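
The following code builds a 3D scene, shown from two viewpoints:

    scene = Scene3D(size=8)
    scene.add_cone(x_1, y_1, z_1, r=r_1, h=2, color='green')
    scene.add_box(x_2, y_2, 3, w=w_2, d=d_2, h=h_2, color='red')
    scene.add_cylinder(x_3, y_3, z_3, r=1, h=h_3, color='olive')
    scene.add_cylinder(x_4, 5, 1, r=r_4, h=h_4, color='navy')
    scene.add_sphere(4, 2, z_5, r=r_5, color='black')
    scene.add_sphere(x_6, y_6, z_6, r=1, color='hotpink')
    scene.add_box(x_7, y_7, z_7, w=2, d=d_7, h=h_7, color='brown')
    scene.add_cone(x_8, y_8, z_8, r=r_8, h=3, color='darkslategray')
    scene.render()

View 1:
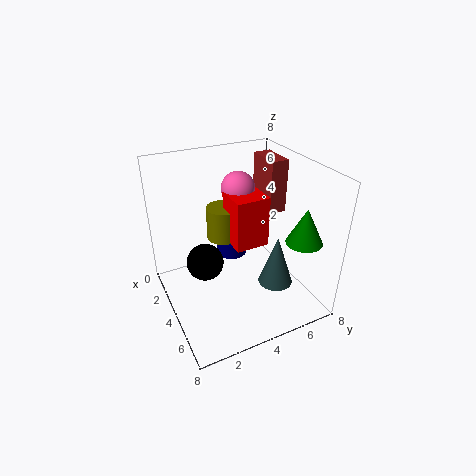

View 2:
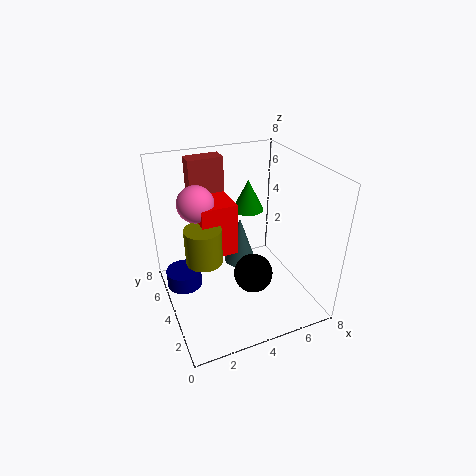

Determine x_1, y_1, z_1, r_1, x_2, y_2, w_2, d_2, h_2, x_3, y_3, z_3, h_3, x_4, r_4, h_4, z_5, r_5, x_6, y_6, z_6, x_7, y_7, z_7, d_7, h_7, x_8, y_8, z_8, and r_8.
x_1 = 6
y_1 = 7
z_1 = 4
r_1 = 1
x_2 = 2
y_2 = 4
w_2 = 2
d_2 = 2
h_2 = 3
x_3 = 2
y_3 = 4
z_3 = 3
h_3 = 2
x_4 = 1
r_4 = 1
h_4 = 1
z_5 = 3
r_5 = 1
x_6 = 2
y_6 = 5
z_6 = 6
x_7 = 2
y_7 = 6
z_7 = 5
d_7 = 1
h_7 = 3
x_8 = 5
y_8 = 6
z_8 = 1
r_8 = 1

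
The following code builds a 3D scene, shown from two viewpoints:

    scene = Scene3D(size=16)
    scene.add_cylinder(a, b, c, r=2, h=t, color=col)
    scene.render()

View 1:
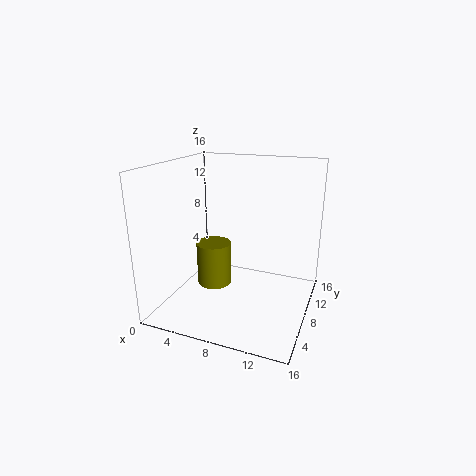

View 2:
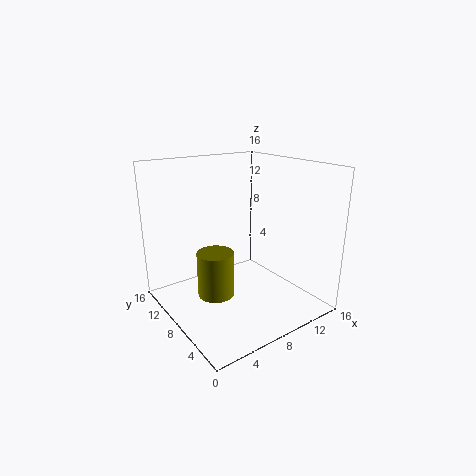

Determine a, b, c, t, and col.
a = 5
b = 8
c = 2
t = 5
col = 'olive'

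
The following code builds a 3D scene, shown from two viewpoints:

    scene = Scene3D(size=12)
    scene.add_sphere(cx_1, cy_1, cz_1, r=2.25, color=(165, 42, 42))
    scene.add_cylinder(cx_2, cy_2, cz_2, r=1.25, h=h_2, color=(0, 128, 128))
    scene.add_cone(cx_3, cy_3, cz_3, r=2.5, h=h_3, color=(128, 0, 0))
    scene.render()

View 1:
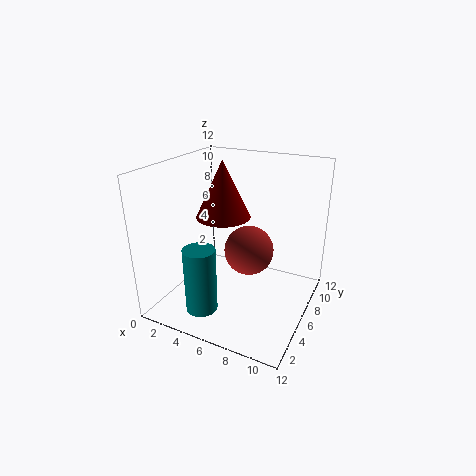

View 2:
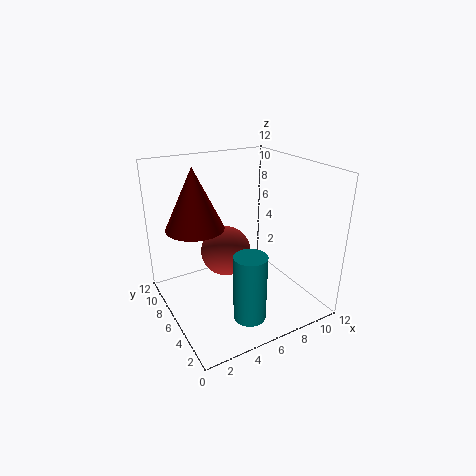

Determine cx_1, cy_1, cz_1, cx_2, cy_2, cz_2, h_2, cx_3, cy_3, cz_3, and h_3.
cx_1 = 6, cy_1 = 8.25, cz_1 = 3.75, cx_2 = 4.75, cy_2 = 2, cz_2 = 1.25, h_2 = 5.25, cx_3 = 3.25, cy_3 = 8.5, cz_3 = 6.5, h_3 = 5.25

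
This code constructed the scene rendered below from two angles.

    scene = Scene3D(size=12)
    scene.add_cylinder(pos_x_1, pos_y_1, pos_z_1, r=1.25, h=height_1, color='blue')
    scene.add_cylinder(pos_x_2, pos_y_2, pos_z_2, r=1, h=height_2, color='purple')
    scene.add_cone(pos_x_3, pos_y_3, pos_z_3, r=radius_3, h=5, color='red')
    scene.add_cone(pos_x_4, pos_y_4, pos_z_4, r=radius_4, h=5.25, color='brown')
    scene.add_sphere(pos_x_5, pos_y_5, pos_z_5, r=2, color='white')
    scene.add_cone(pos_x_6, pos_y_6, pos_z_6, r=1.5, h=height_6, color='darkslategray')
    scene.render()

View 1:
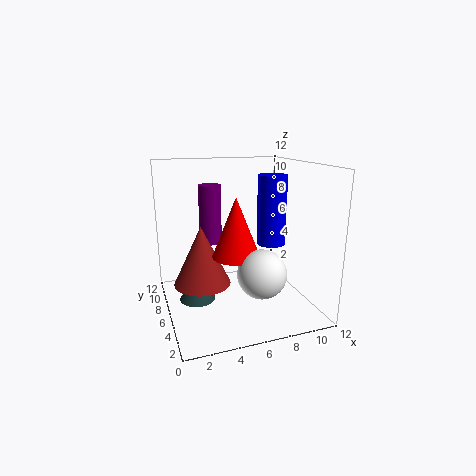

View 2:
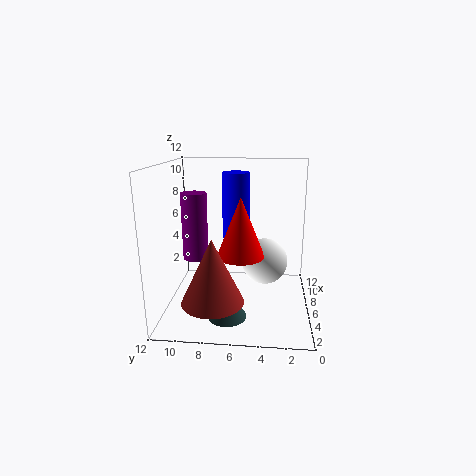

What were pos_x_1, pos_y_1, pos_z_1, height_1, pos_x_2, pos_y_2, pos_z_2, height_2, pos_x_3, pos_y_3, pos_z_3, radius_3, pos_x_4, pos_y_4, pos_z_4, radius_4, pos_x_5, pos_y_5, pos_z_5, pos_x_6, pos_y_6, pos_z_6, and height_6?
pos_x_1 = 9.25
pos_y_1 = 6.5
pos_z_1 = 5
height_1 = 6
pos_x_2 = 4.5
pos_y_2 = 9.25
pos_z_2 = 4.75
height_2 = 5.25
pos_x_3 = 5.75
pos_y_3 = 5.75
pos_z_3 = 4.5
radius_3 = 2
pos_x_4 = 3.25
pos_y_4 = 7.75
pos_z_4 = 1.5
radius_4 = 2.5
pos_x_5 = 7.25
pos_y_5 = 3.75
pos_z_5 = 3.5
pos_x_6 = 2.5
pos_y_6 = 6.5
pos_z_6 = 0.75
height_6 = 2.25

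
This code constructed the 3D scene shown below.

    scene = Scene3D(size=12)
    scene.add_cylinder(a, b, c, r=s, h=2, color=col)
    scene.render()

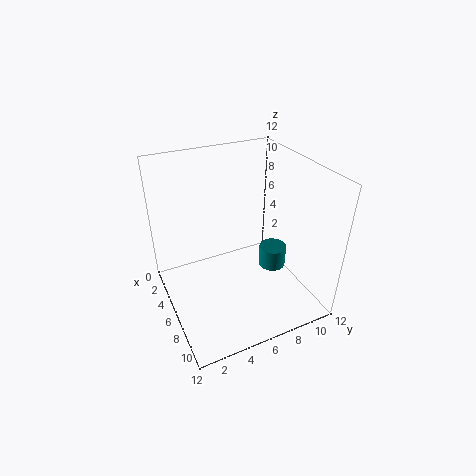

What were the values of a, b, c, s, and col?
a = 5.25, b = 10, c = 1.5, s = 1.25, col = 'teal'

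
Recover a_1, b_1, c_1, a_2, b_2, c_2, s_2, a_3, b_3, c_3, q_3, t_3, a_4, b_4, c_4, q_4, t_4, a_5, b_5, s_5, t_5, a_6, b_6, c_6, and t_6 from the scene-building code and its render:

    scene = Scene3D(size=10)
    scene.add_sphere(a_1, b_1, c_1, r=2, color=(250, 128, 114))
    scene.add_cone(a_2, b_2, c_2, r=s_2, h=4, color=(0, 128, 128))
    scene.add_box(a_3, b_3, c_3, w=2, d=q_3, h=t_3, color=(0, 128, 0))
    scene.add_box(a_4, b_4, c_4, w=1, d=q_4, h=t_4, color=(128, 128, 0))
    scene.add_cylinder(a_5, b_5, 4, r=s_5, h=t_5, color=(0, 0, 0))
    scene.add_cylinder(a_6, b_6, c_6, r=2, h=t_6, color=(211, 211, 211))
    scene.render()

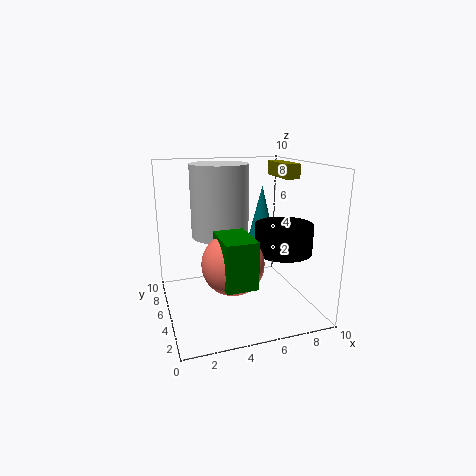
a_1 = 4
b_1 = 3
c_1 = 4
a_2 = 8
b_2 = 8
c_2 = 4
s_2 = 1
a_3 = 3
b_3 = 1
c_3 = 3
q_3 = 3
t_3 = 3
a_4 = 8
b_4 = 4
c_4 = 9
q_4 = 3
t_4 = 1
a_5 = 8
b_5 = 4
s_5 = 2
t_5 = 2
a_6 = 4
b_6 = 6
c_6 = 5
t_6 = 5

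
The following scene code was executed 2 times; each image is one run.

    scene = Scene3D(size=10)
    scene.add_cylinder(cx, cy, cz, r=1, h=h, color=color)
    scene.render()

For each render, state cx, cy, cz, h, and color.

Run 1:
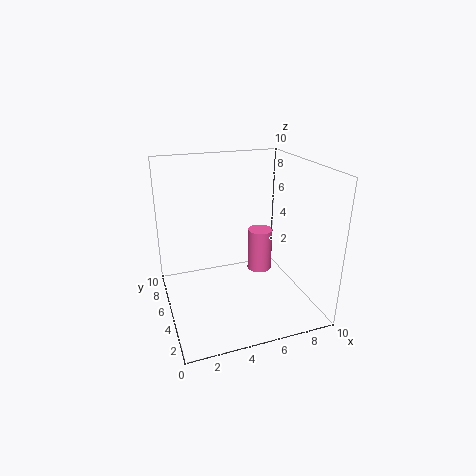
cx = 8
cy = 8
cz = 0.5
h = 3.5
color = 'hotpink'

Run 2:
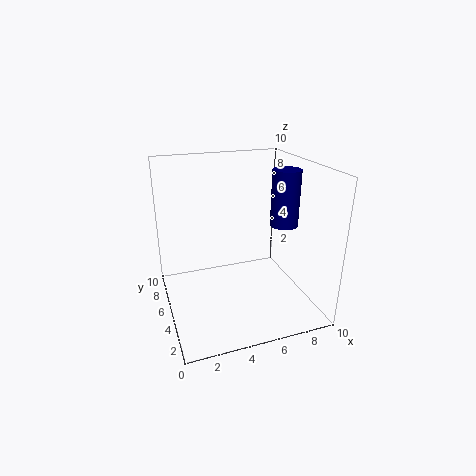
cx = 8.5
cy = 5
cz = 5.5
h = 4
color = 'navy'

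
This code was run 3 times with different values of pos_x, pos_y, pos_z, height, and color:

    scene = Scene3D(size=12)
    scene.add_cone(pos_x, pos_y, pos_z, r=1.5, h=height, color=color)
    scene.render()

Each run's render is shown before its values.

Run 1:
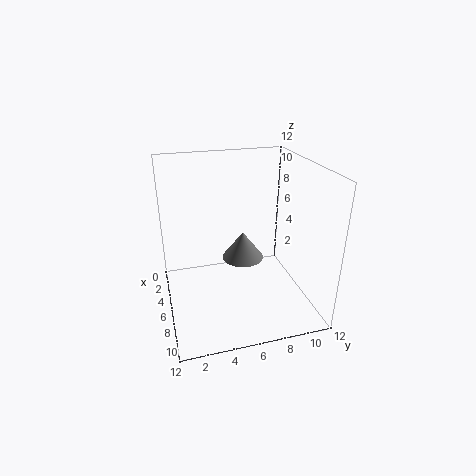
pos_x = 9
pos_y = 5.5
pos_z = 6
height = 2
color = 'gray'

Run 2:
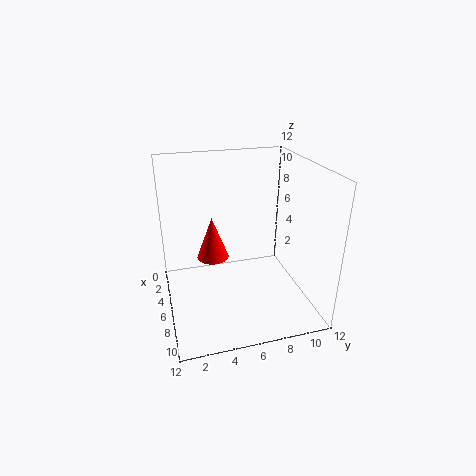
pos_x = 2.5
pos_y = 4.5
pos_z = 2.5
height = 4
color = 'red'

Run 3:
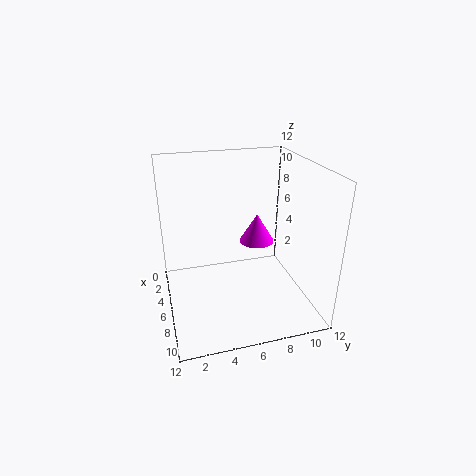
pos_x = 5
pos_y = 8
pos_z = 5
height = 2.5
color = 'magenta'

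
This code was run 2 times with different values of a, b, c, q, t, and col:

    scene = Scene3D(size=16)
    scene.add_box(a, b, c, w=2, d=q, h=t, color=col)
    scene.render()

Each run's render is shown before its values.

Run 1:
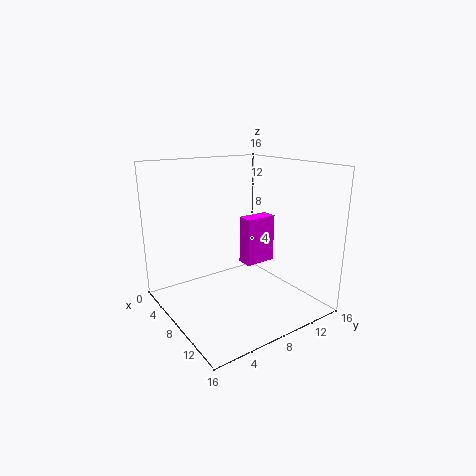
a = 4, b = 11, c = 3, q = 4, t = 6, col = 'magenta'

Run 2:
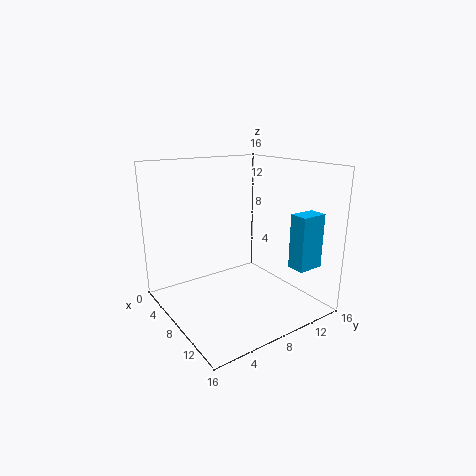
a = 12, b = 12, c = 5, q = 3, t = 6, col = 'deepskyblue'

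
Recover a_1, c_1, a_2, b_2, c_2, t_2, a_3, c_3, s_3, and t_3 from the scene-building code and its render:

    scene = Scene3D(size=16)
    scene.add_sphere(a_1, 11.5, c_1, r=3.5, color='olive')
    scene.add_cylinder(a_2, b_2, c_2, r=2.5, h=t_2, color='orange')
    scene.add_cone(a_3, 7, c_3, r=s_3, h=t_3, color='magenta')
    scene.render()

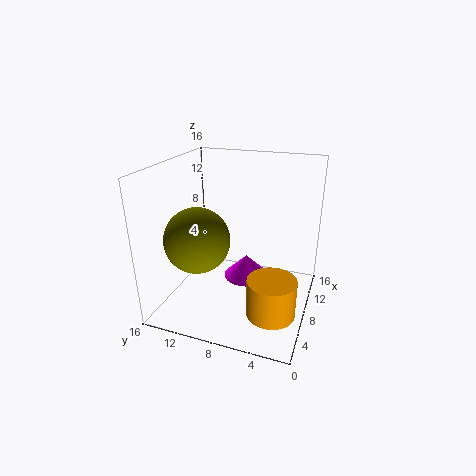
a_1 = 5
c_1 = 8.5
a_2 = 4
b_2 = 3
c_2 = 2
t_2 = 4
a_3 = 8
c_3 = 3.5
s_3 = 2.5
t_3 = 2.5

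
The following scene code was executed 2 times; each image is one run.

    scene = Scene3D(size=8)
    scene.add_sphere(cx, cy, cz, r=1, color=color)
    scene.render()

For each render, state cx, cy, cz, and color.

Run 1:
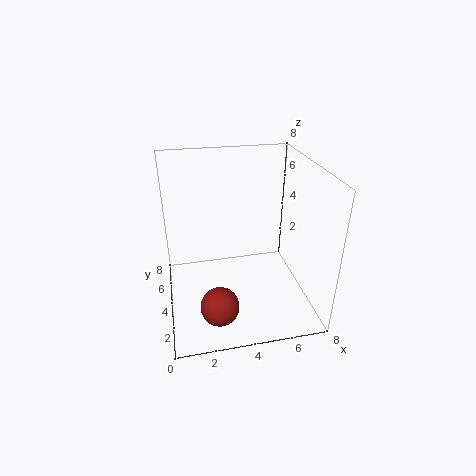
cx = 2.5, cy = 1.5, cz = 1.5, color = 'brown'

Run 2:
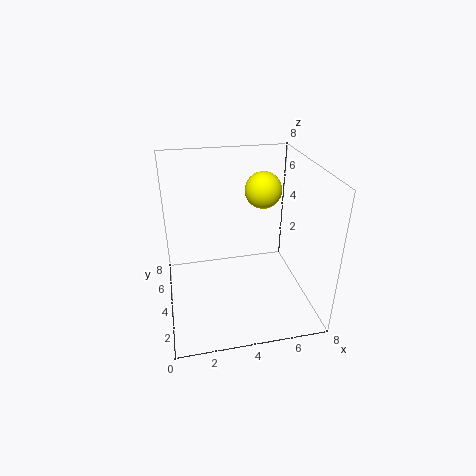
cx = 5.5, cy = 4.5, cz = 6.5, color = 'yellow'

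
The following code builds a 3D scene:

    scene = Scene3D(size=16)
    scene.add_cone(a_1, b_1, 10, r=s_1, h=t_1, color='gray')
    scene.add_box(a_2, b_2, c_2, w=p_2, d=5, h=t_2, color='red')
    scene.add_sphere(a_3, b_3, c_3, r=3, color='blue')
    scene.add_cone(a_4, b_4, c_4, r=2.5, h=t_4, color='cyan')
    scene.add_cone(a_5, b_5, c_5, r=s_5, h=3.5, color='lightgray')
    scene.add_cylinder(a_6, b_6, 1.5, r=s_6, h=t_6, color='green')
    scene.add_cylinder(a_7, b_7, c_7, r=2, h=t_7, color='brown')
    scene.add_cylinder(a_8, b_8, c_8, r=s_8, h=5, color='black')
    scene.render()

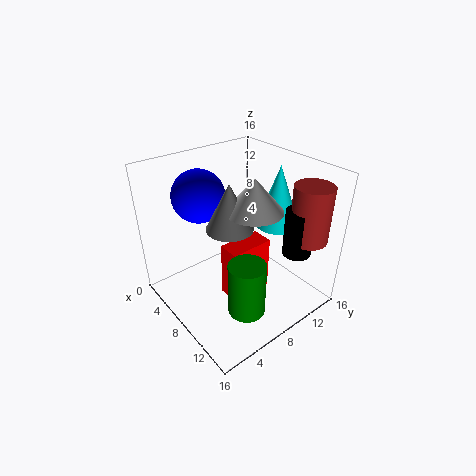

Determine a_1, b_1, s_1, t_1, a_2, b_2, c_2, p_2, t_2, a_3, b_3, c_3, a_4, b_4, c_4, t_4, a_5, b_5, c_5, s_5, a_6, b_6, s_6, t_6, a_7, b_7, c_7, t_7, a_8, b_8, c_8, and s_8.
a_1 = 8.5
b_1 = 6.5
s_1 = 2.5
t_1 = 5
a_2 = 7.5
b_2 = 6
c_2 = 1
p_2 = 2.5
t_2 = 6.5
a_3 = 3.5
b_3 = 6
c_3 = 12
a_4 = 9
b_4 = 13
c_4 = 8.5
t_4 = 7
a_5 = 10
b_5 = 8.5
c_5 = 12
s_5 = 3
a_6 = 12
b_6 = 6
s_6 = 2
t_6 = 6
a_7 = 14
b_7 = 12.5
c_7 = 9
t_7 = 6
a_8 = 13.5
b_8 = 11.5
c_8 = 7.5
s_8 = 1.5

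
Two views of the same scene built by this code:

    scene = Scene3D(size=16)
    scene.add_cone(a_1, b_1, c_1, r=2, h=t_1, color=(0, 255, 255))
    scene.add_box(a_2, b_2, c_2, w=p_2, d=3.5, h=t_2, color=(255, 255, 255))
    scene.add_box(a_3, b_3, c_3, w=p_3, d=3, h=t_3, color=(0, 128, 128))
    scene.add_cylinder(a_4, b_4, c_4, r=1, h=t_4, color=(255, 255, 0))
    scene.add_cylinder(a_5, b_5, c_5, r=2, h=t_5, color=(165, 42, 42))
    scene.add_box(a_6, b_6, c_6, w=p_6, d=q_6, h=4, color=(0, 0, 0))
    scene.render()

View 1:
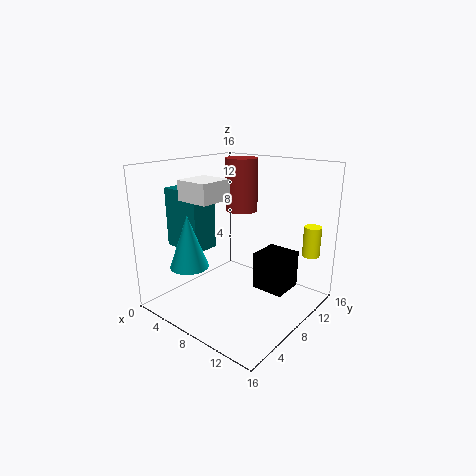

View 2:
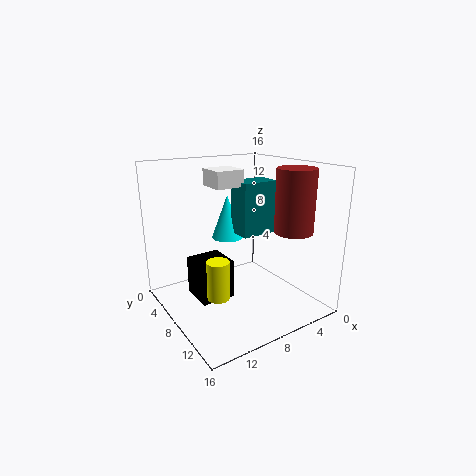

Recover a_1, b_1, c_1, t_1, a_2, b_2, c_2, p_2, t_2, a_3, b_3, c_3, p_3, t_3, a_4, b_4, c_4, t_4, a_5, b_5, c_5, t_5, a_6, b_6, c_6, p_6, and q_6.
a_1 = 6
b_1 = 2.5
c_1 = 6
t_1 = 5.5
a_2 = 5.5
b_2 = 2
c_2 = 13
p_2 = 3.5
t_2 = 2
a_3 = 1.5
b_3 = 3.5
c_3 = 7
p_3 = 4.5
t_3 = 6.5
a_4 = 14
b_4 = 14
c_4 = 5.5
t_4 = 3.5
a_5 = 4.5
b_5 = 13
c_5 = 9.5
t_5 = 6.5
a_6 = 10.5
b_6 = 7.5
c_6 = 3
p_6 = 3.5
q_6 = 3.5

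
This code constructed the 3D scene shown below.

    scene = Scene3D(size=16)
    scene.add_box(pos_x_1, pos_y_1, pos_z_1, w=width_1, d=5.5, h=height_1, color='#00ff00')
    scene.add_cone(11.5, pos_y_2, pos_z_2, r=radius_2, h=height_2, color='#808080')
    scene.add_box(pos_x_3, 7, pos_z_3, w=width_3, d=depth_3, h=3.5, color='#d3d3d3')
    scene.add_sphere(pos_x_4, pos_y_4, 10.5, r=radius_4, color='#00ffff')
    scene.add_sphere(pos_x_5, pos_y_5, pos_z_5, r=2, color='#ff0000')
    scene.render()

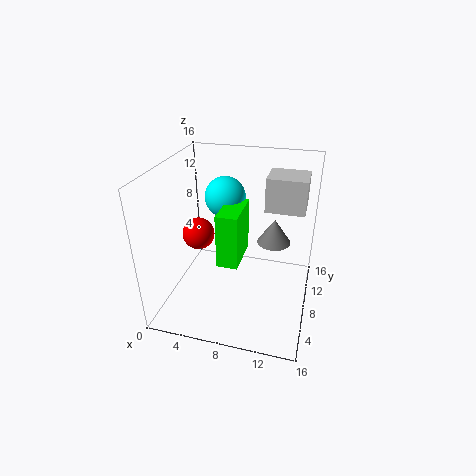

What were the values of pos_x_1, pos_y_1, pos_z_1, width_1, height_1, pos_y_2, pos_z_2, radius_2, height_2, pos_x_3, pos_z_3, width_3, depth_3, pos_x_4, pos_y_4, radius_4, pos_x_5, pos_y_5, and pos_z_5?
pos_x_1 = 5.5
pos_y_1 = 7.5
pos_z_1 = 4
width_1 = 2.5
height_1 = 6.5
pos_y_2 = 11.5
pos_z_2 = 6
radius_2 = 2
height_2 = 3
pos_x_3 = 11
pos_z_3 = 12
width_3 = 4
depth_3 = 3.5
pos_x_4 = 5
pos_y_4 = 13
radius_4 = 2.5
pos_x_5 = 2
pos_y_5 = 11
pos_z_5 = 6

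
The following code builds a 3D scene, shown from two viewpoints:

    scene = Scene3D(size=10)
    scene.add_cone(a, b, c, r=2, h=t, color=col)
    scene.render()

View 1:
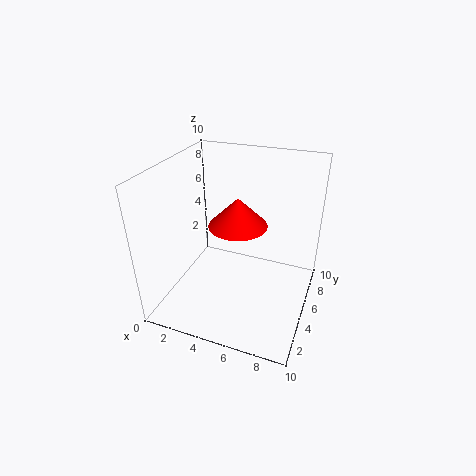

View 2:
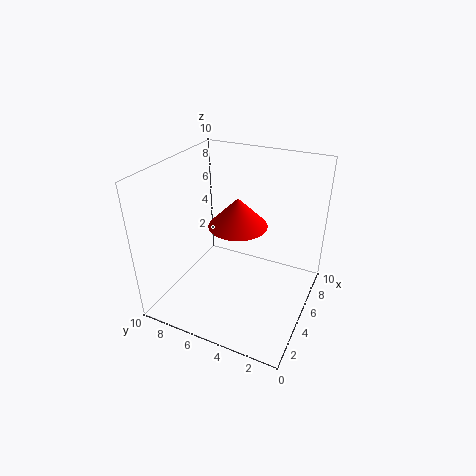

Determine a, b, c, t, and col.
a = 5, b = 5, c = 6, t = 2, col = 'red'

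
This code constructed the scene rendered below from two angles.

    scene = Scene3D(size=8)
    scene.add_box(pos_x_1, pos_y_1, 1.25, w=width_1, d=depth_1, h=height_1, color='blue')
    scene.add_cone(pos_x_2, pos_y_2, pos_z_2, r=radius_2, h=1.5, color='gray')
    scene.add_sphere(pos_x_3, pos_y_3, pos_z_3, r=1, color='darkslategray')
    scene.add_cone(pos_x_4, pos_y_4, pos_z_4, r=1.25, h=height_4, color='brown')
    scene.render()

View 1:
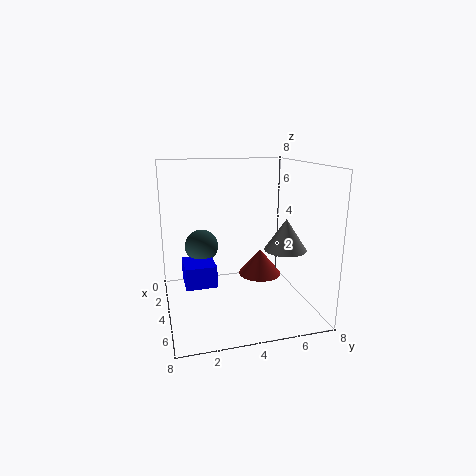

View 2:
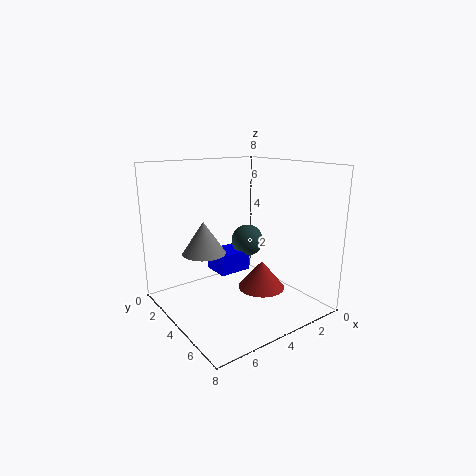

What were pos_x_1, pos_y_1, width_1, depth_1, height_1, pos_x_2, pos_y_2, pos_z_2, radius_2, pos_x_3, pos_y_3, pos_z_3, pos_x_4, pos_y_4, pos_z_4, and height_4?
pos_x_1 = 2.25; pos_y_1 = 1; width_1 = 2; depth_1 = 1.75; height_1 = 1.25; pos_x_2 = 7; pos_y_2 = 5.5; pos_z_2 = 4.25; radius_2 = 1; pos_x_3 = 2; pos_y_3 = 2.25; pos_z_3 = 3; pos_x_4 = 3.5; pos_y_4 = 5.5; pos_z_4 = 1.5; height_4 = 1.5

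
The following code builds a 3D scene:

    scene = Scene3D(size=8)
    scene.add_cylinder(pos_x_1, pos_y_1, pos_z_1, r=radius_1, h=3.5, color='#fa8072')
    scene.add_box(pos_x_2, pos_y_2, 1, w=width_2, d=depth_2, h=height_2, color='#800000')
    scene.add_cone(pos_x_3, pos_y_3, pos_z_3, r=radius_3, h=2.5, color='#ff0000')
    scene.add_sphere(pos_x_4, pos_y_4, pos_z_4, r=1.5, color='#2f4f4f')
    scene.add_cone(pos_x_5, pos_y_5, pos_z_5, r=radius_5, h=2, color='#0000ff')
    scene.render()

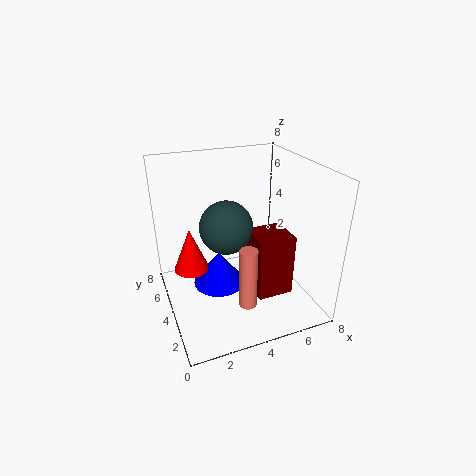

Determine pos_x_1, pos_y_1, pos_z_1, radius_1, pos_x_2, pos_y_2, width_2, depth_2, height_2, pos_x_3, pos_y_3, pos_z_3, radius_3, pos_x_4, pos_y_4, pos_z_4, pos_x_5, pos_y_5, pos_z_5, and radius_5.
pos_x_1 = 4; pos_y_1 = 2.5; pos_z_1 = 0.5; radius_1 = 0.5; pos_x_2 = 4.5; pos_y_2 = 2; width_2 = 2; depth_2 = 2; height_2 = 3.5; pos_x_3 = 1.5; pos_y_3 = 5; pos_z_3 = 2; radius_3 = 1; pos_x_4 = 3.5; pos_y_4 = 4.5; pos_z_4 = 4.5; pos_x_5 = 3; pos_y_5 = 4.5; pos_z_5 = 1; radius_5 = 1.5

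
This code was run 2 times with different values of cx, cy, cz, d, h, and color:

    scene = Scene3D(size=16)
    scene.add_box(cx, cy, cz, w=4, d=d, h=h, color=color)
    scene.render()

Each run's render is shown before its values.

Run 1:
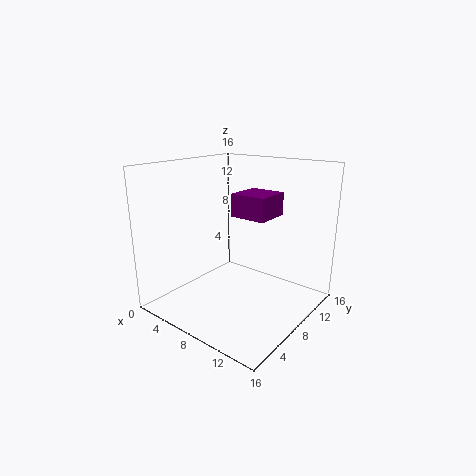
cx = 7.5, cy = 7.5, cz = 10.5, d = 4, h = 2.5, color = 'purple'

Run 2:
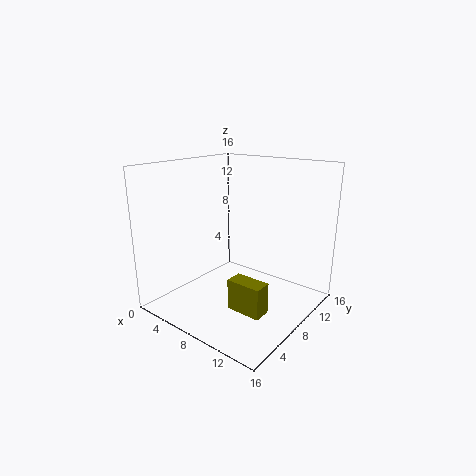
cx = 8.5, cy = 5.5, cz = 0.5, d = 2, h = 3.5, color = 'olive'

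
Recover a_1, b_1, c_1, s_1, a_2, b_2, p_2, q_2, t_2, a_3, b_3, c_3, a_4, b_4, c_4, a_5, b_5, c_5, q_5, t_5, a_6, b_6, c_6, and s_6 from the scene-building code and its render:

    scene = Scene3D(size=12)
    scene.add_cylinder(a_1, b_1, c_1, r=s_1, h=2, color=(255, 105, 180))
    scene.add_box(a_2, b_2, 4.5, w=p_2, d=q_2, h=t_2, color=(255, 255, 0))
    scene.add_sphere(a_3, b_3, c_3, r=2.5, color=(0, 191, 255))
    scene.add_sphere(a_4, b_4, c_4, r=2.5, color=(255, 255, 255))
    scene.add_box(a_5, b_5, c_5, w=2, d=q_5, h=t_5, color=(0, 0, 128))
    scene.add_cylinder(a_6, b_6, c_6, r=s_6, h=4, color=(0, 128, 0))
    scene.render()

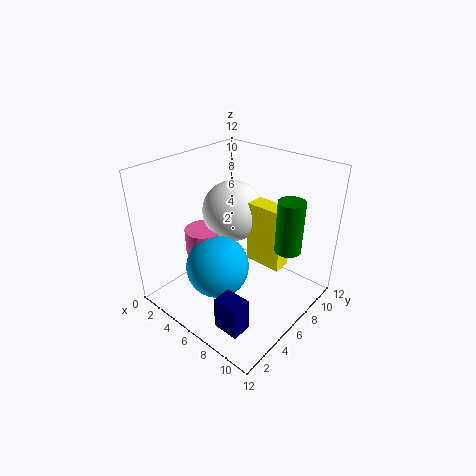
a_1 = 4
b_1 = 4
c_1 = 5
s_1 = 1.5
a_2 = 7
b_2 = 6
p_2 = 3
q_2 = 1.5
t_2 = 5
a_3 = 6
b_3 = 3.5
c_3 = 4.5
a_4 = 5
b_4 = 6.5
c_4 = 8
a_5 = 8.5
b_5 = 0.5
c_5 = 2
q_5 = 1.5
t_5 = 2.5
a_6 = 10.5
b_6 = 6.5
c_6 = 6.5
s_6 = 1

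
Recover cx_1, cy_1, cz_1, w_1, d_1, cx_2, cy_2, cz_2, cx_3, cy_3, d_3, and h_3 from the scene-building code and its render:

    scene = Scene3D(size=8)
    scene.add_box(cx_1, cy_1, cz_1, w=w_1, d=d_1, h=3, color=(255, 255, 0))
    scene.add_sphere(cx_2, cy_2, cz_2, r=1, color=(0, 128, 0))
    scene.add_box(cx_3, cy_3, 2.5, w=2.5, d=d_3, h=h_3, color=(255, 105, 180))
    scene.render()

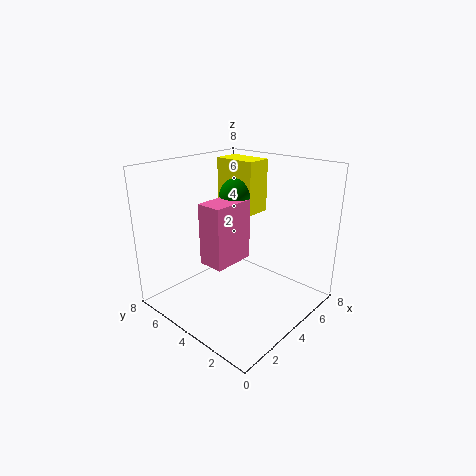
cx_1 = 5, cy_1 = 4, cz_1 = 5, w_1 = 1.5, d_1 = 2.5, cx_2 = 5, cy_2 = 5, cz_2 = 6, cx_3 = 2.5, cy_3 = 4, d_3 = 1.5, h_3 = 3.5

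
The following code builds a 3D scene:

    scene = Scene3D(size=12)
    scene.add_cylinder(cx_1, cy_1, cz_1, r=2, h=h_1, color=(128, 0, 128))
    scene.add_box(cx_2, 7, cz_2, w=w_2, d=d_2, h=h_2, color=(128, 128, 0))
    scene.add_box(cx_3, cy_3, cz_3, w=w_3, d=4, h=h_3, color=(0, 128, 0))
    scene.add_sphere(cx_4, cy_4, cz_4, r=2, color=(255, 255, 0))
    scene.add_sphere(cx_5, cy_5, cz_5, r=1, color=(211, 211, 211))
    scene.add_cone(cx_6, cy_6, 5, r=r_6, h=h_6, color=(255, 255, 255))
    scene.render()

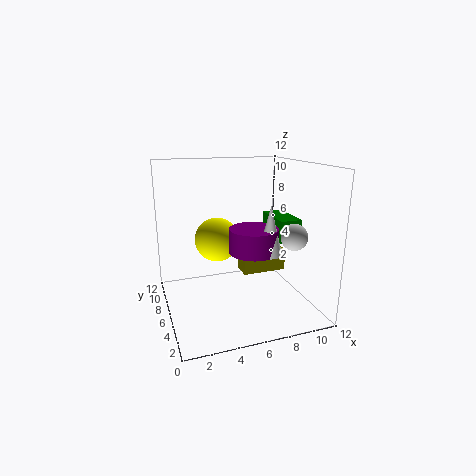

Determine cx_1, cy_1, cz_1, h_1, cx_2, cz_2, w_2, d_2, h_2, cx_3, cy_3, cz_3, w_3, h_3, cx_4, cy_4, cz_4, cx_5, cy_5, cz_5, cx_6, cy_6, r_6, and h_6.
cx_1 = 7
cy_1 = 5
cz_1 = 5
h_1 = 2
cx_2 = 7
cz_2 = 2
w_2 = 4
d_2 = 2
h_2 = 2
cx_3 = 10
cy_3 = 6
cz_3 = 5
w_3 = 2
h_3 = 2
cx_4 = 5
cy_4 = 9
cz_4 = 5
cx_5 = 9
cy_5 = 2
cz_5 = 7
cx_6 = 8
cy_6 = 4
r_6 = 1
h_6 = 4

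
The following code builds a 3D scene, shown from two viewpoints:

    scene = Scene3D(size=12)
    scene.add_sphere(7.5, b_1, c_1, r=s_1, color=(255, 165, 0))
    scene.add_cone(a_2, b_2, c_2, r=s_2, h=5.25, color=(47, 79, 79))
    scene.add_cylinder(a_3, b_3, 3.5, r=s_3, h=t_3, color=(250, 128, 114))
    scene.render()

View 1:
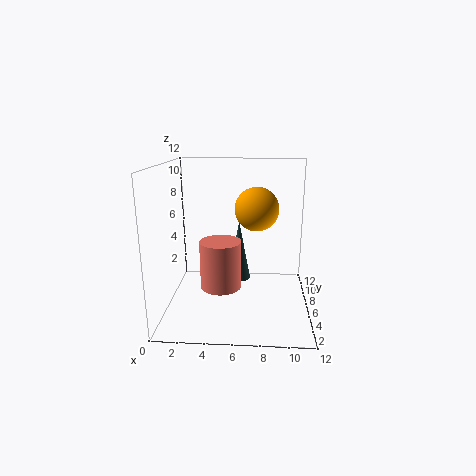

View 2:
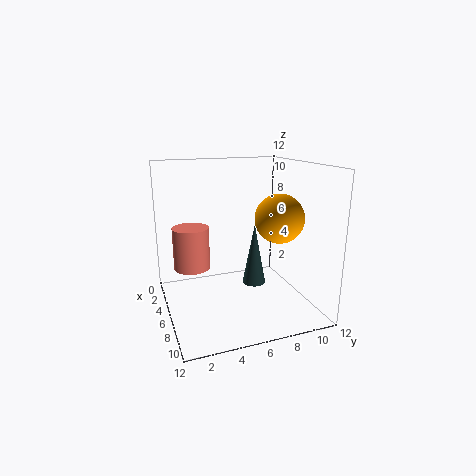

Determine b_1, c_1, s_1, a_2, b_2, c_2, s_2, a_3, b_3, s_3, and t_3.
b_1 = 9; c_1 = 7.75; s_1 = 2; a_2 = 6; b_2 = 7.5; c_2 = 1.75; s_2 = 1; a_3 = 5; b_3 = 2.25; s_3 = 1.5; t_3 = 3.5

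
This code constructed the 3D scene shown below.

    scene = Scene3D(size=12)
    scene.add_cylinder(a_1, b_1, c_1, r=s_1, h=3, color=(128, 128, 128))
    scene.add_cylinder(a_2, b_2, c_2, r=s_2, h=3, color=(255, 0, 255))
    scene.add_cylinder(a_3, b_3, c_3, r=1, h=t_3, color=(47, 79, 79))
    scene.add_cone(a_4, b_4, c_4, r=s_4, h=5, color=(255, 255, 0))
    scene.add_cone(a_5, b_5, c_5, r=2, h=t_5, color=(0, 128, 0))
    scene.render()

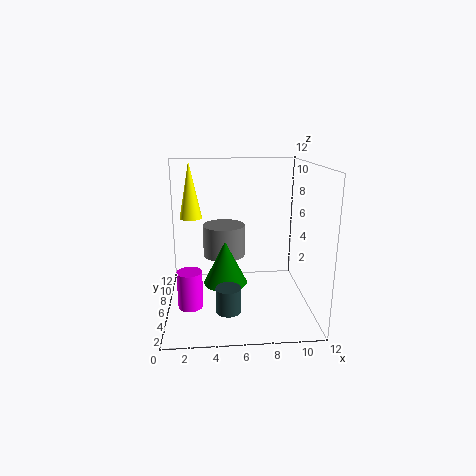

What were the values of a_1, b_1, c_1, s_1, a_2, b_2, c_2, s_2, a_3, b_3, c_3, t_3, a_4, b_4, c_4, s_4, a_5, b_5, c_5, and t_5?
a_1 = 5; b_1 = 10; c_1 = 3; s_1 = 2; a_2 = 2; b_2 = 4; c_2 = 1; s_2 = 1; a_3 = 5; b_3 = 3; c_3 = 1; t_3 = 2; a_4 = 2; b_4 = 9; c_4 = 7; s_4 = 1; a_5 = 5; b_5 = 8; c_5 = 1; t_5 = 4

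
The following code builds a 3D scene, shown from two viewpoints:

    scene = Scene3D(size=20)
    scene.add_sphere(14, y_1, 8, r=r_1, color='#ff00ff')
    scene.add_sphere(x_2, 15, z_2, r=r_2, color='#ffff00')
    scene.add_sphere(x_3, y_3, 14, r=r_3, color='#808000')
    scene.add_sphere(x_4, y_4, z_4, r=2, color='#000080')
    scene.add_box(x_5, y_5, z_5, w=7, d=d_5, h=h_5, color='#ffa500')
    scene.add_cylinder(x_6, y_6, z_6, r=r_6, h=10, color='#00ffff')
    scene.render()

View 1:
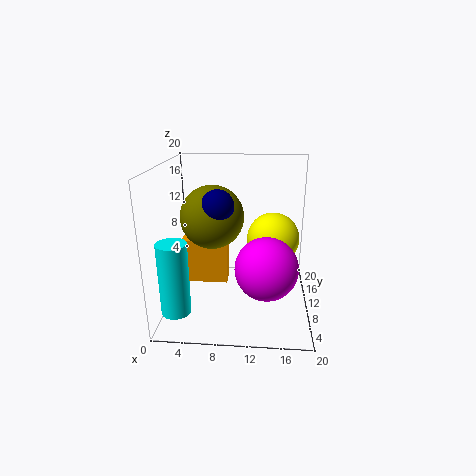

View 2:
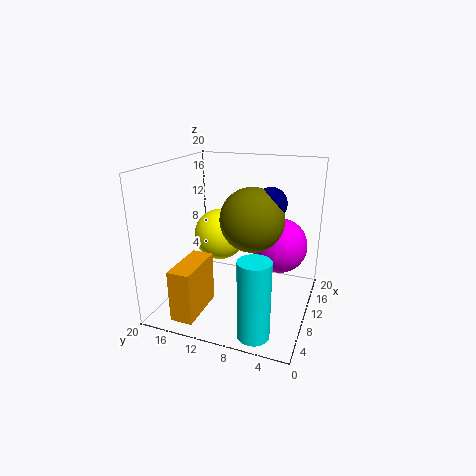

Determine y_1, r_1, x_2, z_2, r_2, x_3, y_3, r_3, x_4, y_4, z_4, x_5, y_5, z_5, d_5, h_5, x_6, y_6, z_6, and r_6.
y_1 = 5
r_1 = 4
x_2 = 15
z_2 = 8
r_2 = 4
x_3 = 7
y_3 = 7
r_3 = 4
x_4 = 8
y_4 = 5
z_4 = 16
x_5 = 1
y_5 = 13
z_5 = 1
d_5 = 3
h_5 = 7
x_6 = 2
y_6 = 5
z_6 = 1
r_6 = 2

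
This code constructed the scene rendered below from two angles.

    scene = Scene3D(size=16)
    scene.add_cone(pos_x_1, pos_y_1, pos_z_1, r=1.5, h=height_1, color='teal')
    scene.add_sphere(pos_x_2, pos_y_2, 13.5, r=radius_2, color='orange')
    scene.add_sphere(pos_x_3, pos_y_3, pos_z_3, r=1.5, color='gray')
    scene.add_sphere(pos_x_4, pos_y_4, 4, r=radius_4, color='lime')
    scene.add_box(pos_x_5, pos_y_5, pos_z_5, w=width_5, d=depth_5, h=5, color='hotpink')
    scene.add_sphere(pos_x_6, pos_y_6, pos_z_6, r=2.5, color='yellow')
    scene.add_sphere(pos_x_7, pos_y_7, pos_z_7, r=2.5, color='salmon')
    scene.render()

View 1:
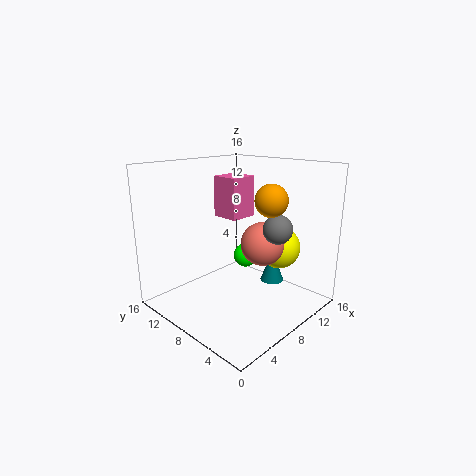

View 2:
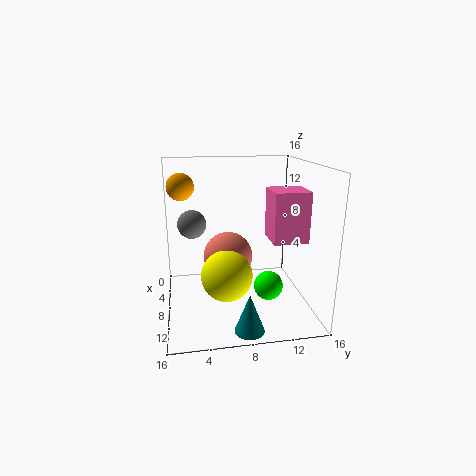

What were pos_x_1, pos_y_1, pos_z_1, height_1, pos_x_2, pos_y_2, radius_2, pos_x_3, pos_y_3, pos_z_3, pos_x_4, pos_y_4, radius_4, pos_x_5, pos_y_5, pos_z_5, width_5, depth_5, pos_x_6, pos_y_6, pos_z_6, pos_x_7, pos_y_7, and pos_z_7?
pos_x_1 = 14.5; pos_y_1 = 8; pos_z_1 = 0.5; height_1 = 4; pos_x_2 = 6; pos_y_2 = 2; radius_2 = 1.5; pos_x_3 = 8.5; pos_y_3 = 3; pos_z_3 = 10; pos_x_4 = 12; pos_y_4 = 10.5; radius_4 = 1.5; pos_x_5 = 10; pos_y_5 = 10.5; pos_z_5 = 9; width_5 = 3.5; depth_5 = 3.5; pos_x_6 = 13; pos_y_6 = 6; pos_z_6 = 6; pos_x_7 = 10.5; pos_y_7 = 6.5; pos_z_7 = 7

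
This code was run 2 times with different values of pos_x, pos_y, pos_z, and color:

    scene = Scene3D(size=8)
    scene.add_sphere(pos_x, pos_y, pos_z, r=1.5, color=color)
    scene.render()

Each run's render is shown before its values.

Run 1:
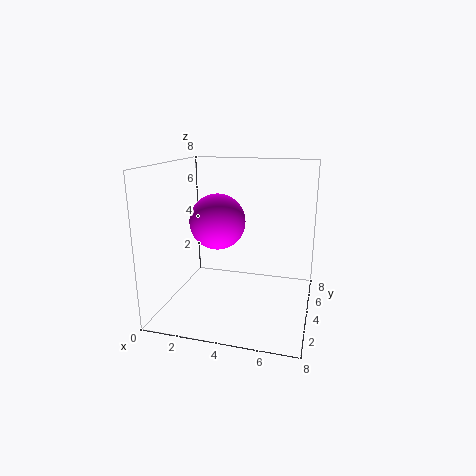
pos_x = 3
pos_y = 3.5
pos_z = 5
color = 'magenta'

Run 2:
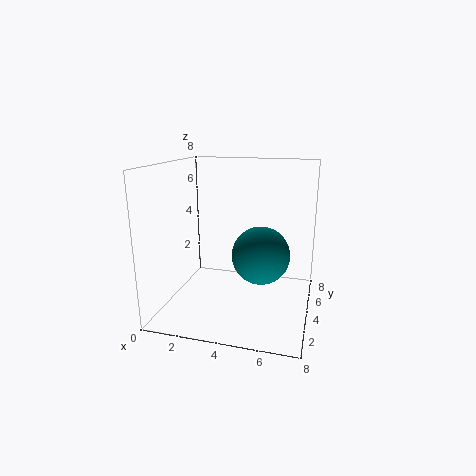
pos_x = 5.5
pos_y = 3
pos_z = 3.5
color = 'teal'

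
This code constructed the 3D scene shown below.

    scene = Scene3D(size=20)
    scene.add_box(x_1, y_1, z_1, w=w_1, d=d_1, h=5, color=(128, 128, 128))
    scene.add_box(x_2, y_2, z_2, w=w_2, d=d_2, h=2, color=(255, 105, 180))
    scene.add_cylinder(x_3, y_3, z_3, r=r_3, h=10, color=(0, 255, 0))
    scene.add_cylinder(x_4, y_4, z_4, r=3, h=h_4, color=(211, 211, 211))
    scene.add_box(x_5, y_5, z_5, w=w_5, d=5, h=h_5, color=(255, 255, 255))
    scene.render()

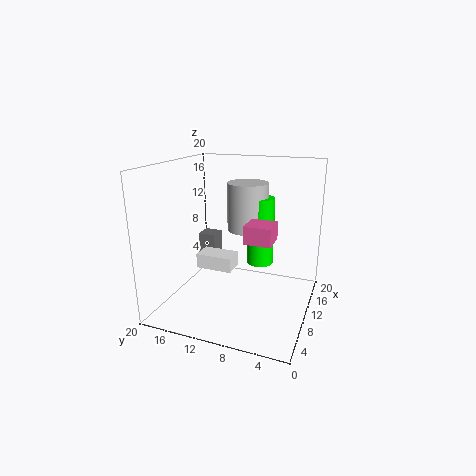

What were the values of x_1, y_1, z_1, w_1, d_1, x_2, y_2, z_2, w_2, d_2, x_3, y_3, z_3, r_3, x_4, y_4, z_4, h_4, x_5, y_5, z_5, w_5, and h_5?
x_1 = 17; y_1 = 17; z_1 = 2; w_1 = 3; d_1 = 3; x_2 = 1; y_2 = 3; z_2 = 13; w_2 = 3; d_2 = 3; x_3 = 14; y_3 = 8; z_3 = 5; r_3 = 2; x_4 = 14; y_4 = 10; z_4 = 10; h_4 = 7; x_5 = 7; y_5 = 10; z_5 = 6; w_5 = 3; h_5 = 2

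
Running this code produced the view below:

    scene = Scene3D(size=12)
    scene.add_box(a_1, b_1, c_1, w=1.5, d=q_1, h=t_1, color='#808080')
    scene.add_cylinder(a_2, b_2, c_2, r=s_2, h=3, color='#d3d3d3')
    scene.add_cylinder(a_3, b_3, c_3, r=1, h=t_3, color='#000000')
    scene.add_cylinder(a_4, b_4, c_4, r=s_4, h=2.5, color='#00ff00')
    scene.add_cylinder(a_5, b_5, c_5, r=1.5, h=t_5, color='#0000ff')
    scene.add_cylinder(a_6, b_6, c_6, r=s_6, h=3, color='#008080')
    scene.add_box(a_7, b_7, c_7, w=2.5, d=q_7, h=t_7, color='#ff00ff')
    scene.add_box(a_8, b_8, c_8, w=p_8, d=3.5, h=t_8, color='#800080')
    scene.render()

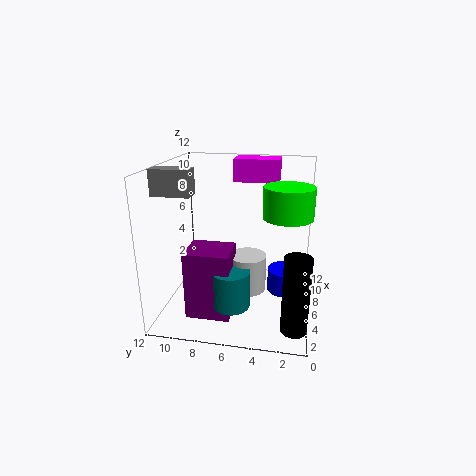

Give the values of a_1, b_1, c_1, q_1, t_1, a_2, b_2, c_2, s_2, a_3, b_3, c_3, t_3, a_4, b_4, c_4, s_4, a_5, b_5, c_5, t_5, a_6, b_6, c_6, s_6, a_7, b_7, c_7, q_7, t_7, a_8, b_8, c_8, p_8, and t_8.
a_1 = 3, b_1 = 9, c_1 = 10, q_1 = 3, t_1 = 2, a_2 = 5, b_2 = 5, c_2 = 2, s_2 = 1.5, a_3 = 2, b_3 = 1, c_3 = 0.5, t_3 = 6, a_4 = 6, b_4 = 2, c_4 = 8, s_4 = 2, a_5 = 7, b_5 = 2, c_5 = 1, t_5 = 2, a_6 = 3, b_6 = 6, c_6 = 1.5, s_6 = 1.5, a_7 = 9, b_7 = 3, c_7 = 10, q_7 = 4, t_7 = 2, a_8 = 2, b_8 = 6, c_8 = 0.5, p_8 = 3, t_8 = 5.5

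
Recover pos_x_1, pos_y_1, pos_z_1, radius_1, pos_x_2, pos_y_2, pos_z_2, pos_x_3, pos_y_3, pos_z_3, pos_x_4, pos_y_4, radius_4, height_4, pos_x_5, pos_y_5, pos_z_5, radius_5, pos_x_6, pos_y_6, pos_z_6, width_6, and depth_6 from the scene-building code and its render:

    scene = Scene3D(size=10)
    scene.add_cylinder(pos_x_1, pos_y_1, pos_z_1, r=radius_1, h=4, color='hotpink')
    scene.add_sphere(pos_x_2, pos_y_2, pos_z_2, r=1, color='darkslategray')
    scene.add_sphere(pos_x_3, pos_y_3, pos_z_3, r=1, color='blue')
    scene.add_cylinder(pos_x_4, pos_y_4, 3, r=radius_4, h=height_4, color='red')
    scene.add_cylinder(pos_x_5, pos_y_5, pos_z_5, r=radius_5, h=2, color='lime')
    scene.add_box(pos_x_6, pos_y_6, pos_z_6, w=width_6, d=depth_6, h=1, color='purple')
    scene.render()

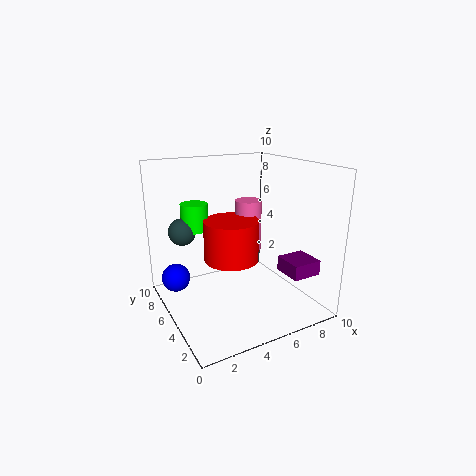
pos_x_1 = 7; pos_y_1 = 7; pos_z_1 = 3; radius_1 = 1; pos_x_2 = 2; pos_y_2 = 8; pos_z_2 = 5; pos_x_3 = 1; pos_y_3 = 7; pos_z_3 = 2; pos_x_4 = 5; pos_y_4 = 6; radius_4 = 2; height_4 = 3; pos_x_5 = 3; pos_y_5 = 8; pos_z_5 = 5; radius_5 = 1; pos_x_6 = 7; pos_y_6 = 1; pos_z_6 = 3; width_6 = 2; depth_6 = 2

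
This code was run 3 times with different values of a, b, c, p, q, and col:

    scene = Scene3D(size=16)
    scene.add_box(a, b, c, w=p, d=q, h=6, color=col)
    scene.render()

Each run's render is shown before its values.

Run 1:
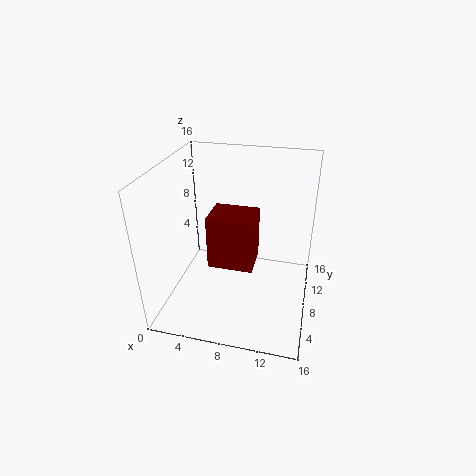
a = 5; b = 6; c = 5; p = 5; q = 4; col = 'maroon'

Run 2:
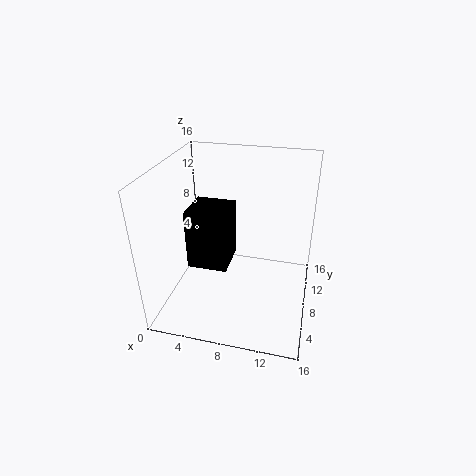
a = 4; b = 3; c = 7; p = 4; q = 4; col = 'black'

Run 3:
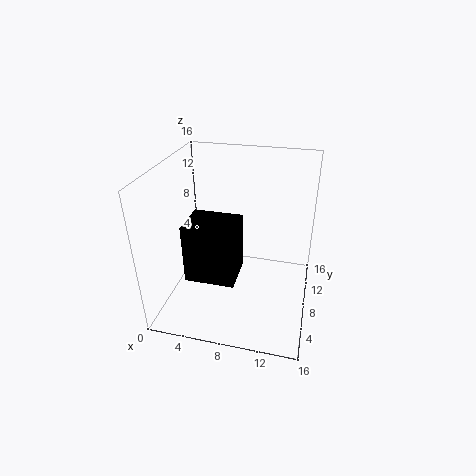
a = 4; b = 2; c = 6; p = 5; q = 4; col = 'black'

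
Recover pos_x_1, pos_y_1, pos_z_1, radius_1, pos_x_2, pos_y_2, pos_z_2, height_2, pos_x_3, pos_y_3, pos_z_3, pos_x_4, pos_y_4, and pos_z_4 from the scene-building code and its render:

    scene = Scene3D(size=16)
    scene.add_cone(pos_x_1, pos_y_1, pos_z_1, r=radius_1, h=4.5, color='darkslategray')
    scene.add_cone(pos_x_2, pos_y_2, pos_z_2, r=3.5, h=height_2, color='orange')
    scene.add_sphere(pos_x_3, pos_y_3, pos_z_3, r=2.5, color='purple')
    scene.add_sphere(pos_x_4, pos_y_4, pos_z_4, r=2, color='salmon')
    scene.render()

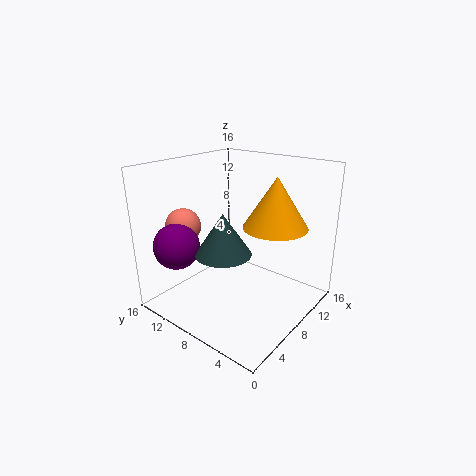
pos_x_1 = 5.5
pos_y_1 = 8
pos_z_1 = 7
radius_1 = 3
pos_x_2 = 10
pos_y_2 = 4.5
pos_z_2 = 9.5
height_2 = 5.5
pos_x_3 = 3
pos_y_3 = 12.5
pos_z_3 = 7.5
pos_x_4 = 5
pos_y_4 = 13.5
pos_z_4 = 9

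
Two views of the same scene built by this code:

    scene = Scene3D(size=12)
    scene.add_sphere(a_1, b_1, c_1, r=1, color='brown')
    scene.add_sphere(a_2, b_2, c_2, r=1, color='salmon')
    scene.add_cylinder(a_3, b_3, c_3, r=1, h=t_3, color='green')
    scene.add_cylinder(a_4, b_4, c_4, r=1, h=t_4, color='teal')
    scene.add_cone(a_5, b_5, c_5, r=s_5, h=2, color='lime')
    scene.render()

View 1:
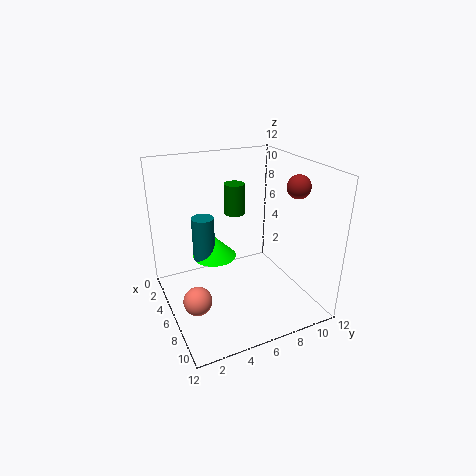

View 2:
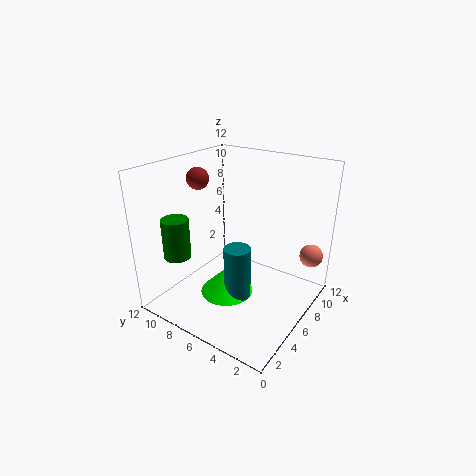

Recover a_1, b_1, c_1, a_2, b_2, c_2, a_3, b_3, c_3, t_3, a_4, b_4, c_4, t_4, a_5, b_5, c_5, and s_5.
a_1 = 7
b_1 = 11
c_1 = 10
a_2 = 10
b_2 = 1
c_2 = 4
a_3 = 1
b_3 = 8
c_3 = 6
t_3 = 3
a_4 = 3
b_4 = 4
c_4 = 3
t_4 = 4
a_5 = 3
b_5 = 5
c_5 = 3
s_5 = 2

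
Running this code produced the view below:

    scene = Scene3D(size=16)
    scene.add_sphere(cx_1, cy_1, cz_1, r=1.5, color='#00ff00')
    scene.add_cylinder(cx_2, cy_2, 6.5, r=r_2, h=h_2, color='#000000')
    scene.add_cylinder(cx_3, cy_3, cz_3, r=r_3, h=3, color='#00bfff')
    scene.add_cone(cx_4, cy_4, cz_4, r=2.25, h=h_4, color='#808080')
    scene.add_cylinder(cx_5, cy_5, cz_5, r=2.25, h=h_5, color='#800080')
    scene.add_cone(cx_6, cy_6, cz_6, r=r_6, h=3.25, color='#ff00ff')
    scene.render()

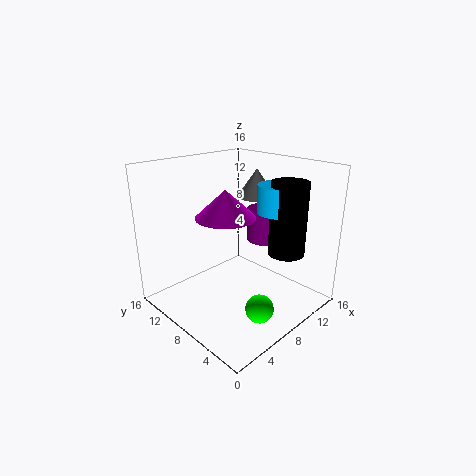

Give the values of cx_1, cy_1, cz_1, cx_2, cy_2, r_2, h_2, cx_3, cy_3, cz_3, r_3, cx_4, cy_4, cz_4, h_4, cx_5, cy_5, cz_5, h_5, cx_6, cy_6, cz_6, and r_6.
cx_1 = 6.5
cy_1 = 3.25
cz_1 = 1.75
cx_2 = 11.25
cy_2 = 3.75
r_2 = 2
h_2 = 8
cx_3 = 11
cy_3 = 5
cz_3 = 11
r_3 = 2.25
cx_4 = 12
cy_4 = 9
cz_4 = 11.75
h_4 = 3.25
cx_5 = 13.5
cy_5 = 8.75
cz_5 = 6
h_5 = 4
cx_6 = 8.25
cy_6 = 10.25
cz_6 = 9.75
r_6 = 3.5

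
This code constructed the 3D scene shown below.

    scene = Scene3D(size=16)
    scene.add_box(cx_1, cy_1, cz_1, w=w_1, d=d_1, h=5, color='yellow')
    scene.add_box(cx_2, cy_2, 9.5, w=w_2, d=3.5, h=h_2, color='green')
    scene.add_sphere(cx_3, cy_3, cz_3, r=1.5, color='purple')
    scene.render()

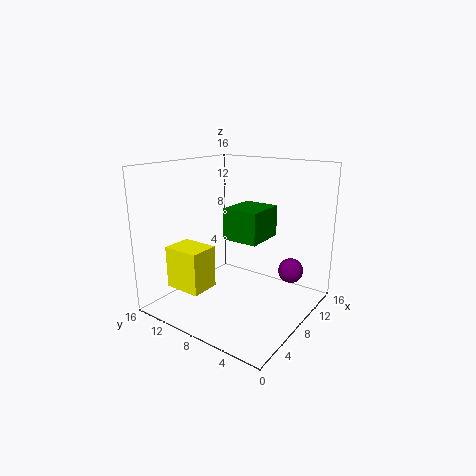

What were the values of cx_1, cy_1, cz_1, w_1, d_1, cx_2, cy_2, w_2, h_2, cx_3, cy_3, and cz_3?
cx_1 = 4, cy_1 = 11, cz_1 = 1.5, w_1 = 3.5, d_1 = 4.5, cx_2 = 3.5, cy_2 = 3, w_2 = 4, h_2 = 3, cx_3 = 13.5, cy_3 = 4, cz_3 = 3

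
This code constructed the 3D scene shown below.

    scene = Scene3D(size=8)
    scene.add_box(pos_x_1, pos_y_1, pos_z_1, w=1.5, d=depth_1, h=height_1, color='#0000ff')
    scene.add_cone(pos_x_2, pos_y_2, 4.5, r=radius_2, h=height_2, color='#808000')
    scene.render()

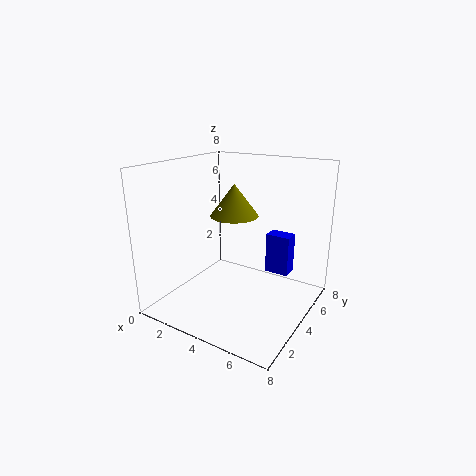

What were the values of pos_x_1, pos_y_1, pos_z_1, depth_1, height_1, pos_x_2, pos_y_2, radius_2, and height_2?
pos_x_1 = 4.5
pos_y_1 = 6.5
pos_z_1 = 1
depth_1 = 1
height_1 = 2.5
pos_x_2 = 2.5
pos_y_2 = 6
radius_2 = 1.5
height_2 = 2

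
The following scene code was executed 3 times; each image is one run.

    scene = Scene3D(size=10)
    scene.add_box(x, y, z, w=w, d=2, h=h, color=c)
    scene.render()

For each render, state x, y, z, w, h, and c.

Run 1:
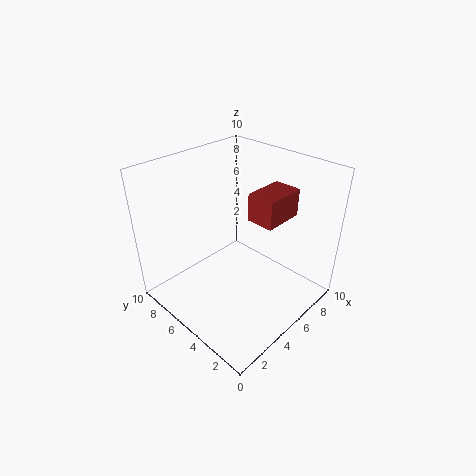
x = 6; y = 3; z = 6; w = 3; h = 2; c = 'brown'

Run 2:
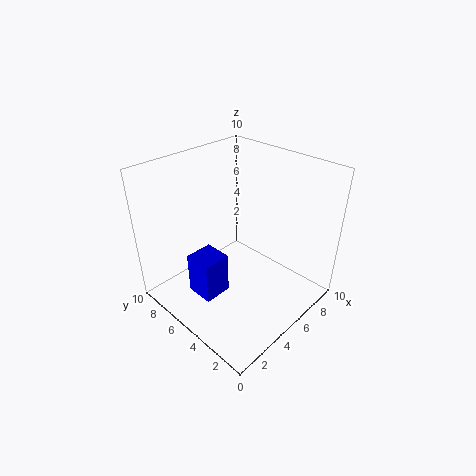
x = 2; y = 5; z = 1; w = 2; h = 3; c = 'blue'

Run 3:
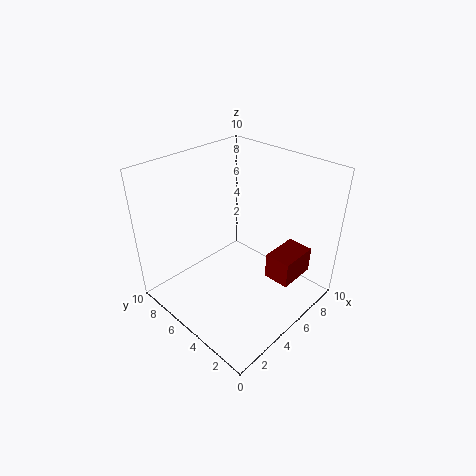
x = 7; y = 2; z = 1; w = 3; h = 2; c = 'maroon'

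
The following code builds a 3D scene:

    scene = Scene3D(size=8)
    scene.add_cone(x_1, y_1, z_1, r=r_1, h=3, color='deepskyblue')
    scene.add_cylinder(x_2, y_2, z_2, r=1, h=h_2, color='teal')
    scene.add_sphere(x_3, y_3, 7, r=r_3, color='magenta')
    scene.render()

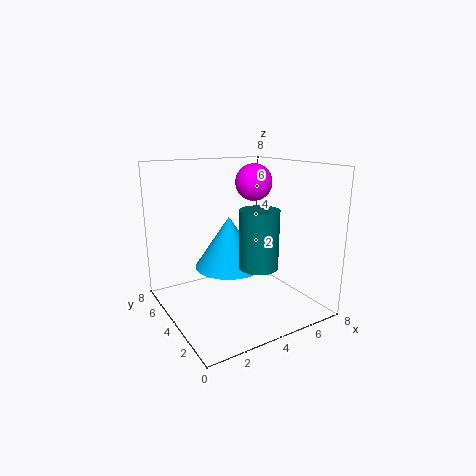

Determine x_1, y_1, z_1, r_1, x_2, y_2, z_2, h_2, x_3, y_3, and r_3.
x_1 = 4
y_1 = 5
z_1 = 2
r_1 = 2
x_2 = 4
y_2 = 2
z_2 = 3
h_2 = 3
x_3 = 5
y_3 = 4
r_3 = 1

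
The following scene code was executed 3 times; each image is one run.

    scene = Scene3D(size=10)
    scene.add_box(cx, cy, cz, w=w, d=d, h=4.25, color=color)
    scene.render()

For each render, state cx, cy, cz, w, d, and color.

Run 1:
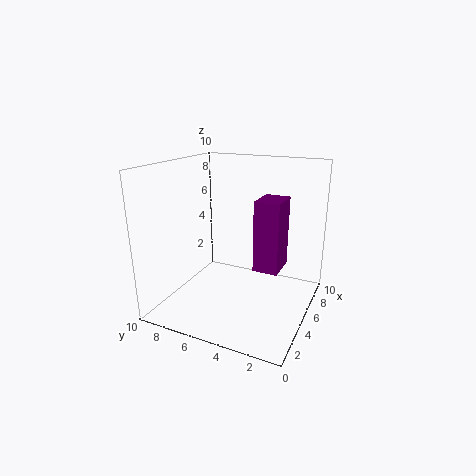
cx = 2.25, cy = 1.25, cz = 4.25, w = 2, d = 1.5, color = 'purple'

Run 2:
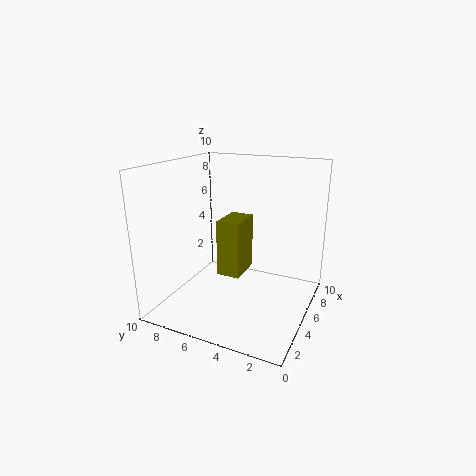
cx = 5.5, cy = 5.25, cz = 1.5, w = 2.75, d = 1.75, color = 'olive'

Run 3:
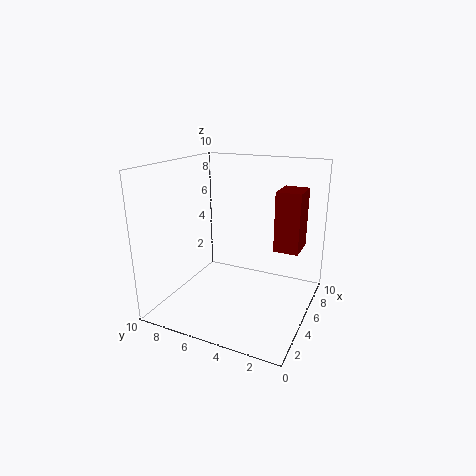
cx = 6, cy = 1, cz = 4, w = 2.25, d = 1.75, color = 'maroon'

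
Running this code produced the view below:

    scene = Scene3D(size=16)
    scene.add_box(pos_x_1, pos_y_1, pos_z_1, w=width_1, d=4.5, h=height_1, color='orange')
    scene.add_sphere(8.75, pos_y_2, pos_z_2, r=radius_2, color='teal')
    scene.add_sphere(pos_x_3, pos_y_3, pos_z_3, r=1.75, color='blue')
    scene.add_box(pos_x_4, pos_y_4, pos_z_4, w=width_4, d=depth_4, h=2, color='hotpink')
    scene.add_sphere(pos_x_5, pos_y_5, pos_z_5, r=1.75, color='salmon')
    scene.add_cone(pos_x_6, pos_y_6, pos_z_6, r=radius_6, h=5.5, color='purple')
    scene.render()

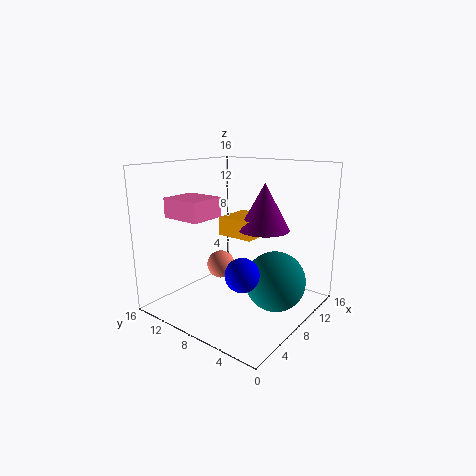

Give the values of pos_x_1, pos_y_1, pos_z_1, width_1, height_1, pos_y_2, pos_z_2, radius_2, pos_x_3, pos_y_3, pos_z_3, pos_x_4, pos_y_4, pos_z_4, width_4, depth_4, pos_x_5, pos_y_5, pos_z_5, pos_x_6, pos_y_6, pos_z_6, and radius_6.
pos_x_1 = 9.5; pos_y_1 = 7.5; pos_z_1 = 7.25; width_1 = 4.75; height_1 = 2.25; pos_y_2 = 3.5; pos_z_2 = 3.75; radius_2 = 3.25; pos_x_3 = 4.75; pos_y_3 = 5; pos_z_3 = 5.5; pos_x_4 = 1.5; pos_y_4 = 8; pos_z_4 = 11; width_4 = 3.75; depth_4 = 4.25; pos_x_5 = 10.25; pos_y_5 = 12.5; pos_z_5 = 3; pos_x_6 = 11.75; pos_y_6 = 7; pos_z_6 = 8.25; radius_6 = 3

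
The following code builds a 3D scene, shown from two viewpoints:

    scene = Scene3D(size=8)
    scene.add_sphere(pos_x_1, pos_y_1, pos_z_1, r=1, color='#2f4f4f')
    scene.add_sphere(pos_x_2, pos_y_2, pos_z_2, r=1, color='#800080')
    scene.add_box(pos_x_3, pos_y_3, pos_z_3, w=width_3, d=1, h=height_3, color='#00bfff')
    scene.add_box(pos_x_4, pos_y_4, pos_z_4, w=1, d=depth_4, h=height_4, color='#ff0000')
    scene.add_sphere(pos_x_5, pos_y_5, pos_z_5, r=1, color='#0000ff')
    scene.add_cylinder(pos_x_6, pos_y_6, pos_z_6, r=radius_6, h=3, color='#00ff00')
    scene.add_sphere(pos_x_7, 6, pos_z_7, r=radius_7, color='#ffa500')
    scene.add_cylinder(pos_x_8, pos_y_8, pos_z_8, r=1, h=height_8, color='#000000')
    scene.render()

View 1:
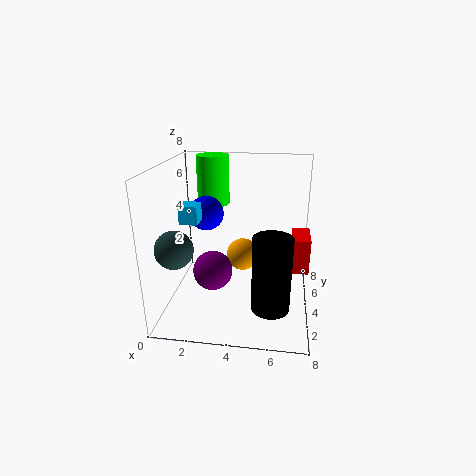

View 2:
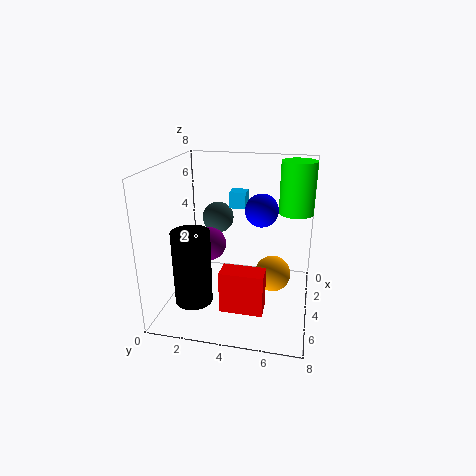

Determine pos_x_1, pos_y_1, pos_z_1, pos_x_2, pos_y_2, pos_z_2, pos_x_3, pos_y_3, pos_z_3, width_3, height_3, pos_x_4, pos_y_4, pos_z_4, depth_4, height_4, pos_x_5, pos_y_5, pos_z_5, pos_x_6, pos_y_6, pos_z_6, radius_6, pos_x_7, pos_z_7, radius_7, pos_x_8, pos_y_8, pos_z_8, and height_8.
pos_x_1 = 1, pos_y_1 = 2, pos_z_1 = 4, pos_x_2 = 3, pos_y_2 = 2, pos_z_2 = 3, pos_x_3 = 1, pos_y_3 = 3, pos_z_3 = 5, width_3 = 1, height_3 = 1, pos_x_4 = 7, pos_y_4 = 4, pos_z_4 = 2, depth_4 = 2, height_4 = 2, pos_x_5 = 2, pos_y_5 = 5, pos_z_5 = 5, pos_x_6 = 2, pos_y_6 = 7, pos_z_6 = 5, radius_6 = 1, pos_x_7 = 4, pos_z_7 = 2, radius_7 = 1, pos_x_8 = 6, pos_y_8 = 2, pos_z_8 = 1, height_8 = 4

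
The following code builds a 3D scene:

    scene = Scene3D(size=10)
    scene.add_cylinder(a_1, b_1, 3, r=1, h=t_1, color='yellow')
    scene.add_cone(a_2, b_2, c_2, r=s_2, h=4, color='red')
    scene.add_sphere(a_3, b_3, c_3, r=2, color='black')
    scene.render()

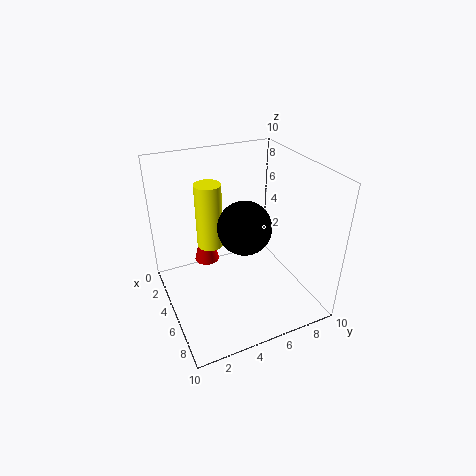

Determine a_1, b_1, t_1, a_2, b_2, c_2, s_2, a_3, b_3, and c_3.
a_1 = 2; b_1 = 4; t_1 = 5; a_2 = 1; b_2 = 4; c_2 = 1; s_2 = 1; a_3 = 4; b_3 = 6; c_3 = 5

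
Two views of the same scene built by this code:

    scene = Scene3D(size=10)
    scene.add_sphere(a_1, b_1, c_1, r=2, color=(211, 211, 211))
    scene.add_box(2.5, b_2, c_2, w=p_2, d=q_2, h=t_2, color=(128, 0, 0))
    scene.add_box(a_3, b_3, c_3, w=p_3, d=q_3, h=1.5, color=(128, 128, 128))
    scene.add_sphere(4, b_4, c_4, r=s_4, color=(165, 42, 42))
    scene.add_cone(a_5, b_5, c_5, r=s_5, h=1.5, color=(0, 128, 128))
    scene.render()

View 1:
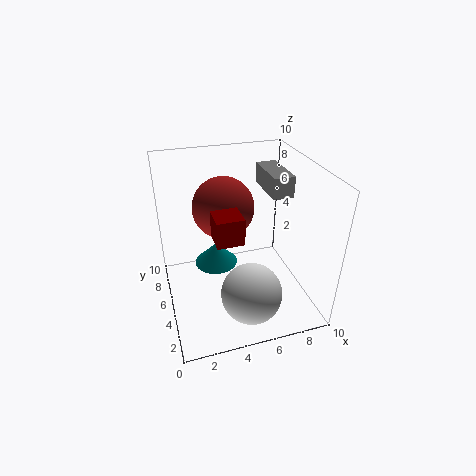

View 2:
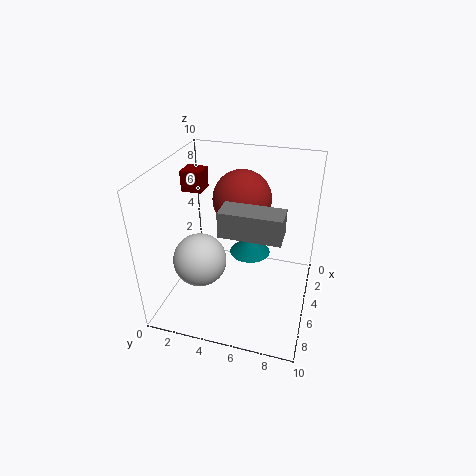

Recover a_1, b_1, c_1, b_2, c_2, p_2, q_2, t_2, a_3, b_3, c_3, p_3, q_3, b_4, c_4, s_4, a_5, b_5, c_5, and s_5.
a_1 = 5, b_1 = 2, c_1 = 2.5, b_2 = 0.5, c_2 = 7.5, p_2 = 1.5, q_2 = 1.5, t_2 = 1.5, a_3 = 7.5, b_3 = 5, c_3 = 7.5, p_3 = 1.5, q_3 = 3.5, b_4 = 5, c_4 = 7.5, s_4 = 2, a_5 = 3.5, b_5 = 5.5, c_5 = 3, s_5 = 1.5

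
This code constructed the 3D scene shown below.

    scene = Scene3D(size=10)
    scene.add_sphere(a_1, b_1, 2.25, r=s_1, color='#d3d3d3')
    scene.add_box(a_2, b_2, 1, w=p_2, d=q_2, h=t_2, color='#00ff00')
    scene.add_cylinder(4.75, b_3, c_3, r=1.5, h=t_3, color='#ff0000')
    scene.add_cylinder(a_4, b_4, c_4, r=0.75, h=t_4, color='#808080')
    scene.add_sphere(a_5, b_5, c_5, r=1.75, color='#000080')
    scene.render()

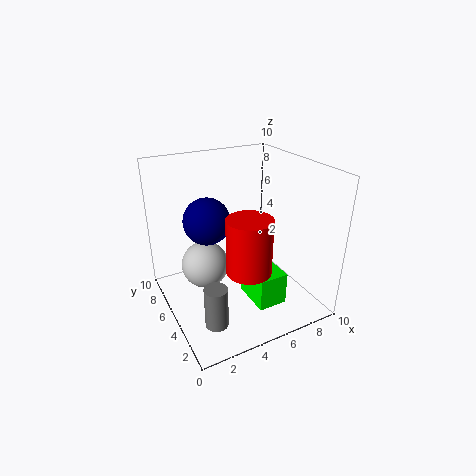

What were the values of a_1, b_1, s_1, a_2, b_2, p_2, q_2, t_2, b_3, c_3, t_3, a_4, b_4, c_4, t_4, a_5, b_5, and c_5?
a_1 = 3.25; b_1 = 7; s_1 = 1.75; a_2 = 5; b_2 = 1.75; p_2 = 2; q_2 = 2.75; t_2 = 2.25; b_3 = 3; c_3 = 3.5; t_3 = 3.75; a_4 = 2; b_4 = 2.25; c_4 = 0.75; t_4 = 2.75; a_5 = 3.75; b_5 = 7.5; c_5 = 5.5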